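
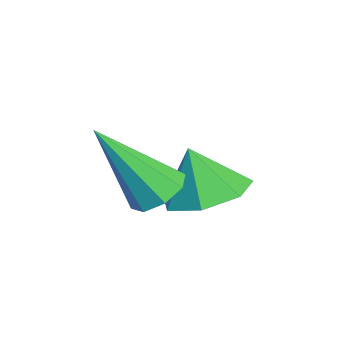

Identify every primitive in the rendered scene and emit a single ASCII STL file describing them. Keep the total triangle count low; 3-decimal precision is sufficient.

solid 
facet normal 0.264 0.276 -0.924
outer loop
vertex -1.098 2.803 -2.467
vertex -1.999 3.038 -2.654
vertex -1.308 3.582 -2.294
endloop
endfacet
facet normal 0.610 -0.011 0.792
outer loop
vertex -1.098 2.803 -2.467
vertex -1.308 3.582 -2.294
vertex -2.321 2.702 -1.526
endloop
endfacet
facet normal 0.265 0.275 -0.924
outer loop
vertex -1.308 3.582 -2.294
vertex -1.999 3.038 -2.654
vertex -2.038 3.951 -2.393
endloop
endfacet
facet normal 0.160 0.538 0.828
outer loop
vertex -1.308 3.582 -2.294
vertex -2.038 3.951 -2.393
vertex -2.321 2.702 -1.526
endloop
endfacet
facet normal 0.263 0.276 -0.925
outer loop
vertex -2.038 3.951 -2.393
vertex -1.999 3.038 -2.654
vertex -2.739 3.633 -2.687
endloop
endfacet
facet normal -0.524 0.563 0.640
outer loop
vertex -2.038 3.951 -2.393
vertex -2.739 3.633 -2.687
vertex -2.321 2.702 -1.526
endloop
endfacet
facet normal 0.263 0.276 -0.924
outer loop
vertex -2.739 3.633 -2.687
vertex -1.999 3.038 -2.654
vertex -2.883 2.867 -2.957
endloop
endfacet
facet normal -0.928 0.044 0.370
outer loop
vertex -2.739 3.633 -2.687
vertex -2.883 2.867 -2.957
vertex -2.321 2.702 -1.526
endloop
endfacet
facet normal 0.264 0.275 -0.924
outer loop
vertex -2.883 2.867 -2.957
vertex -1.999 3.038 -2.654
vertex -2.361 2.23 -2.998
endloop
endfacet
facet normal -0.747 -0.627 0.221
outer loop
vertex -2.883 2.867 -2.957
vertex -2.361 2.23 -2.998
vertex -2.321 2.702 -1.526
endloop
endfacet
facet normal 0.264 0.276 -0.924
outer loop
vertex -2.361 2.23 -2.998
vertex -1.999 3.038 -2.654
vertex -1.567 2.202 -2.78
endloop
endfacet
facet normal -0.117 -0.945 0.306
outer loop
vertex -2.361 2.23 -2.998
vertex -1.567 2.202 -2.78
vertex -2.321 2.702 -1.526
endloop
endfacet
facet normal 0.264 0.276 -0.924
outer loop
vertex -1.567 2.202 -2.78
vertex -1.999 3.038 -2.654
vertex -1.098 2.803 -2.467
endloop
endfacet
facet normal 0.486 -0.671 0.560
outer loop
vertex -1.567 2.202 -2.78
vertex -1.098 2.803 -2.467
vertex -2.321 2.702 -1.526
endloop
endfacet
facet normal 0.109 0.574 -0.812
outer loop
vertex -0.033 1.985 -1.403
vertex -0.659 1.931 -1.525
vertex -0.297 2.338 -1.189
endloop
endfacet
facet normal 0.772 0.214 0.599
outer loop
vertex -0.033 1.985 -1.403
vertex -0.297 2.338 -1.189
vertex -0.881 0.769 0.125
endloop
endfacet
facet normal 0.110 0.573 -0.812
outer loop
vertex -0.297 2.338 -1.189
vertex -0.659 1.931 -1.525
vertex -0.772 2.453 -1.172
endloop
endfacet
facet normal 0.172 0.594 0.786
outer loop
vertex -0.297 2.338 -1.189
vertex -0.772 2.453 -1.172
vertex -0.881 0.769 0.125
endloop
endfacet
facet normal 0.109 0.573 -0.812
outer loop
vertex -0.772 2.453 -1.172
vertex -0.659 1.931 -1.525
vertex -1.182 2.263 -1.361
endloop
endfacet
facet normal -0.545 0.533 0.647
outer loop
vertex -0.772 2.453 -1.172
vertex -1.182 2.263 -1.361
vertex -0.881 0.769 0.125
endloop
endfacet
facet normal 0.108 0.572 -0.813
outer loop
vertex -1.182 2.263 -1.361
vertex -0.659 1.931 -1.525
vertex -1.286 1.878 -1.646
endloop
endfacet
facet normal -0.963 0.066 0.262
outer loop
vertex -1.182 2.263 -1.361
vertex -1.286 1.878 -1.646
vertex -0.881 0.769 0.125
endloop
endfacet
facet normal 0.108 0.572 -0.813
outer loop
vertex -1.286 1.878 -1.646
vertex -0.659 1.931 -1.525
vertex -1.022 1.524 -1.86
endloop
endfacet
facet normal -0.833 -0.534 -0.144
outer loop
vertex -1.286 1.878 -1.646
vertex -1.022 1.524 -1.86
vertex -0.881 0.769 0.125
endloop
endfacet
facet normal 0.109 0.572 -0.813
outer loop
vertex -1.022 1.524 -1.86
vertex -0.659 1.931 -1.525
vertex -0.547 1.409 -1.877
endloop
endfacet
facet normal -0.233 -0.914 -0.331
outer loop
vertex -1.022 1.524 -1.86
vertex -0.547 1.409 -1.877
vertex -0.881 0.769 0.125
endloop
endfacet
facet normal 0.109 0.572 -0.813
outer loop
vertex -0.547 1.409 -1.877
vertex -0.659 1.931 -1.525
vertex -0.137 1.6 -1.688
endloop
endfacet
facet normal 0.486 -0.853 -0.192
outer loop
vertex -0.547 1.409 -1.877
vertex -0.137 1.6 -1.688
vertex -0.881 0.769 0.125
endloop
endfacet
facet normal 0.109 0.572 -0.813
outer loop
vertex -0.137 1.6 -1.688
vertex -0.659 1.931 -1.525
vertex -0.033 1.985 -1.403
endloop
endfacet
facet normal 0.902 -0.386 0.193
outer loop
vertex -0.137 1.6 -1.688
vertex -0.033 1.985 -1.403
vertex -0.881 0.769 0.125
endloop
endfacet

endsolid


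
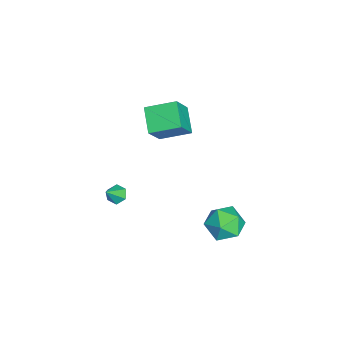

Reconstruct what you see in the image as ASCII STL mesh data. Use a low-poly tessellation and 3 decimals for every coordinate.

solid 
facet normal -0.548 0.383 -0.744
outer loop
vertex 0.514 -2.788 -3.631
vertex -0.017 -2.823 -3.258
vertex 0.35 -2.287 -3.252
endloop
endfacet
facet normal 0.948 0.320 -0.012
outer loop
vertex 0.514 -2.788 -3.631
vertex 0.35 -2.287 -3.252
vertex 0.717 -3.337 -2.262
endloop
endfacet
facet normal -0.548 0.384 -0.743
outer loop
vertex 0.35 -2.287 -3.252
vertex -0.017 -2.823 -3.258
vertex -0.181 -2.322 -2.878
endloop
endfacet
facet normal 0.379 0.702 0.604
outer loop
vertex 0.35 -2.287 -3.252
vertex -0.181 -2.322 -2.878
vertex 0.717 -3.337 -2.262
endloop
endfacet
facet normal -0.547 0.385 -0.743
outer loop
vertex -0.181 -2.322 -2.878
vertex -0.017 -2.823 -3.258
vertex -0.548 -2.858 -2.885
endloop
endfacet
facet normal -0.357 0.233 0.905
outer loop
vertex -0.181 -2.322 -2.878
vertex -0.548 -2.858 -2.885
vertex 0.717 -3.337 -2.262
endloop
endfacet
facet normal -0.548 0.383 -0.744
outer loop
vertex -0.548 -2.858 -2.885
vertex -0.017 -2.823 -3.258
vertex -0.384 -3.36 -3.264
endloop
endfacet
facet normal -0.523 -0.616 0.589
outer loop
vertex -0.548 -2.858 -2.885
vertex -0.384 -3.36 -3.264
vertex 0.717 -3.337 -2.262
endloop
endfacet
facet normal -0.549 0.383 -0.743
outer loop
vertex -0.384 -3.36 -3.264
vertex -0.017 -2.823 -3.258
vertex 0.147 -3.325 -3.638
endloop
endfacet
facet normal 0.046 -0.999 -0.028
outer loop
vertex -0.384 -3.36 -3.264
vertex 0.147 -3.325 -3.638
vertex 0.717 -3.337 -2.262
endloop
endfacet
facet normal -0.548 0.384 -0.743
outer loop
vertex 0.147 -3.325 -3.638
vertex -0.017 -2.823 -3.258
vertex 0.514 -2.788 -3.631
endloop
endfacet
facet normal 0.782 -0.530 -0.328
outer loop
vertex 0.147 -3.325 -3.638
vertex 0.514 -2.788 -3.631
vertex 0.717 -3.337 -2.262
endloop
endfacet
facet normal -0.334 0.257 0.907
outer loop
vertex 2.147 4.013 -2.421
vertex 1.004 3.648 -2.738
vertex 1.792 2.842 -2.22
endloop
endfacet
facet normal 0.350 0.054 0.935
outer loop
vertex 2.147 4.013 -2.421
vertex 1.792 2.842 -2.22
vertex 2.927 3.079 -2.659
endloop
endfacet
facet normal 0.724 0.477 0.498
outer loop
vertex 2.147 4.013 -2.421
vertex 2.927 3.079 -2.659
vertex 2.842 4.032 -3.449
endloop
endfacet
facet normal 0.271 0.942 0.200
outer loop
vertex 2.147 4.013 -2.421
vertex 2.842 4.032 -3.449
vertex 1.653 4.384 -3.497
endloop
endfacet
facet normal -0.383 0.805 0.453
outer loop
vertex 2.147 4.013 -2.421
vertex 1.653 4.384 -3.497
vertex 1.004 3.648 -2.738
endloop
endfacet
facet normal 0.393 -0.613 0.686
outer loop
vertex 2.927 3.079 -2.659
vertex 1.792 2.842 -2.22
vertex 2.267 2.136 -3.123
endloop
endfacet
facet normal -0.713 -0.285 0.641
outer loop
vertex 1.792 2.842 -2.22
vertex 1.004 3.648 -2.738
vertex 1.078 2.488 -3.171
endloop
endfacet
facet normal -0.793 0.602 -0.095
outer loop
vertex 1.004 3.648 -2.738
vertex 1.653 4.384 -3.497
vertex 0.993 3.441 -3.961
endloop
endfacet
facet normal 0.264 0.822 -0.504
outer loop
vertex 1.653 4.384 -3.497
vertex 2.842 4.032 -3.449
vertex 2.128 3.678 -4.4
endloop
endfacet
facet normal 0.997 0.071 -0.021
outer loop
vertex 2.842 4.032 -3.449
vertex 2.927 3.079 -2.659
vertex 2.916 2.872 -3.882
endloop
endfacet
facet normal -0.271 -0.942 -0.200
outer loop
vertex 1.773 2.507 -4.199
vertex 2.267 2.136 -3.123
vertex 1.078 2.488 -3.171
endloop
endfacet
facet normal -0.724 -0.477 -0.498
outer loop
vertex 1.773 2.507 -4.199
vertex 1.078 2.488 -3.171
vertex 0.993 3.441 -3.961
endloop
endfacet
facet normal -0.350 -0.054 -0.935
outer loop
vertex 1.773 2.507 -4.199
vertex 0.993 3.441 -3.961
vertex 2.128 3.678 -4.4
endloop
endfacet
facet normal 0.334 -0.257 -0.907
outer loop
vertex 1.773 2.507 -4.199
vertex 2.128 3.678 -4.4
vertex 2.916 2.872 -3.882
endloop
endfacet
facet normal 0.383 -0.805 -0.453
outer loop
vertex 1.773 2.507 -4.199
vertex 2.916 2.872 -3.882
vertex 2.267 2.136 -3.123
endloop
endfacet
facet normal -0.264 -0.822 0.504
outer loop
vertex 1.078 2.488 -3.171
vertex 2.267 2.136 -3.123
vertex 1.792 2.842 -2.22
endloop
endfacet
facet normal -0.997 -0.071 0.021
outer loop
vertex 0.993 3.441 -3.961
vertex 1.078 2.488 -3.171
vertex 1.004 3.648 -2.738
endloop
endfacet
facet normal -0.393 0.613 -0.686
outer loop
vertex 2.128 3.678 -4.4
vertex 0.993 3.441 -3.961
vertex 1.653 4.384 -3.497
endloop
endfacet
facet normal 0.713 0.285 -0.641
outer loop
vertex 2.916 2.872 -3.882
vertex 2.128 3.678 -4.4
vertex 2.842 4.032 -3.449
endloop
endfacet
facet normal 0.793 -0.602 0.095
outer loop
vertex 2.267 2.136 -3.123
vertex 2.916 2.872 -3.882
vertex 2.927 3.079 -2.659
endloop
endfacet
facet normal -0.539 0.256 -0.803
outer loop
vertex -1.893 -0.798 2.48
vertex -1.962 0.959 3.086
vertex -0.47 -0.451 1.636
endloop
endfacet
facet normal 0.037 -0.945 -0.325
outer loop
vertex 0.602 -0.959 3.234
vertex -1.893 -0.798 2.48
vertex -0.47 -0.451 1.636
endloop
endfacet
facet normal -0.539 0.256 -0.803
outer loop
vertex -0.47 -0.451 1.636
vertex -1.962 0.959 3.086
vertex -0.539 1.306 2.242
endloop
endfacet
facet normal 0.842 0.205 -0.499
outer loop
vertex -0.539 1.306 2.242
vertex 0.602 -0.959 3.234
vertex -0.47 -0.451 1.636
endloop
endfacet
facet normal -0.842 -0.205 0.499
outer loop
vertex -1.893 -0.798 2.48
vertex -0.89 0.451 4.684
vertex -1.962 0.959 3.086
endloop
endfacet
facet normal 0.037 -0.945 -0.325
outer loop
vertex -0.821 -1.306 4.078
vertex -1.893 -0.798 2.48
vertex 0.602 -0.959 3.234
endloop
endfacet
facet normal -0.842 -0.205 0.499
outer loop
vertex -0.821 -1.306 4.078
vertex -0.89 0.451 4.684
vertex -1.893 -0.798 2.48
endloop
endfacet
facet normal -0.037 0.945 0.325
outer loop
vertex -1.962 0.959 3.086
vertex -0.89 0.451 4.684
vertex -0.539 1.306 2.242
endloop
endfacet
facet normal 0.842 0.205 -0.499
outer loop
vertex 0.533 0.798 3.84
vertex 0.602 -0.959 3.234
vertex -0.539 1.306 2.242
endloop
endfacet
facet normal -0.037 0.945 0.325
outer loop
vertex -0.539 1.306 2.242
vertex -0.89 0.451 4.684
vertex 0.533 0.798 3.84
endloop
endfacet
facet normal 0.539 -0.256 0.803
outer loop
vertex 0.533 0.798 3.84
vertex -0.821 -1.306 4.078
vertex 0.602 -0.959 3.234
endloop
endfacet
facet normal 0.539 -0.256 0.803
outer loop
vertex -0.89 0.451 4.684
vertex -0.821 -1.306 4.078
vertex 0.533 0.798 3.84
endloop
endfacet

endsolid


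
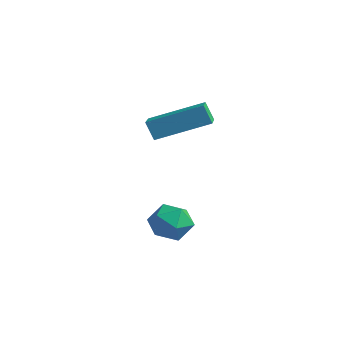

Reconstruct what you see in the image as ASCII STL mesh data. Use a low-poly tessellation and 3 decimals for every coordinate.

solid 
facet normal -0.027 -0.225 0.974
outer loop
vertex -0.721 -0.035 -2.986
vertex -1.622 -0.106 -3.027
vertex -1.103 -0.831 -3.18
endloop
endfacet
facet normal 0.584 -0.446 0.679
outer loop
vertex -0.721 -0.035 -2.986
vertex -1.103 -0.831 -3.18
vertex -0.369 -0.559 -3.633
endloop
endfacet
facet normal 0.910 0.123 0.396
outer loop
vertex -0.721 -0.035 -2.986
vertex -0.369 -0.559 -3.633
vertex -0.434 0.334 -3.76
endloop
endfacet
facet normal 0.501 0.694 0.517
outer loop
vertex -0.721 -0.035 -2.986
vertex -0.434 0.334 -3.76
vertex -1.208 0.614 -3.385
endloop
endfacet
facet normal -0.078 0.479 0.874
outer loop
vertex -0.721 -0.035 -2.986
vertex -1.208 0.614 -3.385
vertex -1.622 -0.106 -3.027
endloop
endfacet
facet normal 0.422 -0.895 0.147
outer loop
vertex -0.369 -0.559 -3.633
vertex -1.103 -0.831 -3.18
vertex -1.052 -0.954 -4.075
endloop
endfacet
facet normal -0.566 -0.537 0.625
outer loop
vertex -1.103 -0.831 -3.18
vertex -1.622 -0.106 -3.027
vertex -1.826 -0.674 -3.7
endloop
endfacet
facet normal -0.649 0.604 0.463
outer loop
vertex -1.622 -0.106 -3.027
vertex -1.208 0.614 -3.385
vertex -1.891 0.219 -3.827
endloop
endfacet
facet normal 0.289 0.951 -0.114
outer loop
vertex -1.208 0.614 -3.385
vertex -0.434 0.334 -3.76
vertex -1.157 0.491 -4.28
endloop
endfacet
facet normal 0.951 0.025 -0.309
outer loop
vertex -0.434 0.334 -3.76
vertex -0.369 -0.559 -3.633
vertex -0.638 -0.234 -4.433
endloop
endfacet
facet normal -0.501 -0.694 -0.517
outer loop
vertex -1.539 -0.305 -4.474
vertex -1.052 -0.954 -4.075
vertex -1.826 -0.674 -3.7
endloop
endfacet
facet normal -0.910 -0.123 -0.396
outer loop
vertex -1.539 -0.305 -4.474
vertex -1.826 -0.674 -3.7
vertex -1.891 0.219 -3.827
endloop
endfacet
facet normal -0.584 0.446 -0.679
outer loop
vertex -1.539 -0.305 -4.474
vertex -1.891 0.219 -3.827
vertex -1.157 0.491 -4.28
endloop
endfacet
facet normal 0.027 0.225 -0.974
outer loop
vertex -1.539 -0.305 -4.474
vertex -1.157 0.491 -4.28
vertex -0.638 -0.234 -4.433
endloop
endfacet
facet normal 0.078 -0.479 -0.874
outer loop
vertex -1.539 -0.305 -4.474
vertex -0.638 -0.234 -4.433
vertex -1.052 -0.954 -4.075
endloop
endfacet
facet normal -0.289 -0.951 0.114
outer loop
vertex -1.826 -0.674 -3.7
vertex -1.052 -0.954 -4.075
vertex -1.103 -0.831 -3.18
endloop
endfacet
facet normal -0.951 -0.025 0.309
outer loop
vertex -1.891 0.219 -3.827
vertex -1.826 -0.674 -3.7
vertex -1.622 -0.106 -3.027
endloop
endfacet
facet normal -0.422 0.895 -0.147
outer loop
vertex -1.157 0.491 -4.28
vertex -1.891 0.219 -3.827
vertex -1.208 0.614 -3.385
endloop
endfacet
facet normal 0.566 0.537 -0.625
outer loop
vertex -0.638 -0.234 -4.433
vertex -1.157 0.491 -4.28
vertex -0.434 0.334 -3.76
endloop
endfacet
facet normal 0.649 -0.604 -0.463
outer loop
vertex -1.052 -0.954 -4.075
vertex -0.638 -0.234 -4.433
vertex -0.369 -0.559 -3.633
endloop
endfacet
facet normal -0.697 0.684 -0.214
outer loop
vertex -3.402 0.682 0.418
vertex -2.107 2.254 1.221
vertex -3.054 0.793 -0.361
endloop
endfacet
facet normal -0.592 -0.718 -0.367
outer loop
vertex -2.273 0.026 -0.121
vertex -3.402 0.682 0.418
vertex -3.054 0.793 -0.361
endloop
endfacet
facet normal -0.697 0.684 -0.215
outer loop
vertex -3.054 0.793 -0.361
vertex -2.107 2.254 1.221
vertex -1.758 2.365 0.442
endloop
endfacet
facet normal 0.405 0.129 -0.905
outer loop
vertex -1.758 2.365 0.442
vertex -2.273 0.026 -0.121
vertex -3.054 0.793 -0.361
endloop
endfacet
facet normal -0.405 -0.129 0.905
outer loop
vertex -3.402 0.682 0.418
vertex -1.326 1.487 1.461
vertex -2.107 2.254 1.221
endloop
endfacet
facet normal -0.592 -0.717 -0.367
outer loop
vertex -2.622 -0.085 0.658
vertex -3.402 0.682 0.418
vertex -2.273 0.026 -0.121
endloop
endfacet
facet normal -0.405 -0.129 0.905
outer loop
vertex -2.622 -0.085 0.658
vertex -1.326 1.487 1.461
vertex -3.402 0.682 0.418
endloop
endfacet
facet normal 0.592 0.718 0.367
outer loop
vertex -2.107 2.254 1.221
vertex -1.326 1.487 1.461
vertex -1.758 2.365 0.442
endloop
endfacet
facet normal 0.405 0.129 -0.905
outer loop
vertex -0.978 1.598 0.682
vertex -2.273 0.026 -0.121
vertex -1.758 2.365 0.442
endloop
endfacet
facet normal 0.592 0.717 0.367
outer loop
vertex -1.758 2.365 0.442
vertex -1.326 1.487 1.461
vertex -0.978 1.598 0.682
endloop
endfacet
facet normal 0.697 -0.684 0.215
outer loop
vertex -0.978 1.598 0.682
vertex -2.622 -0.085 0.658
vertex -2.273 0.026 -0.121
endloop
endfacet
facet normal 0.697 -0.684 0.214
outer loop
vertex -1.326 1.487 1.461
vertex -2.622 -0.085 0.658
vertex -0.978 1.598 0.682
endloop
endfacet

endsolid


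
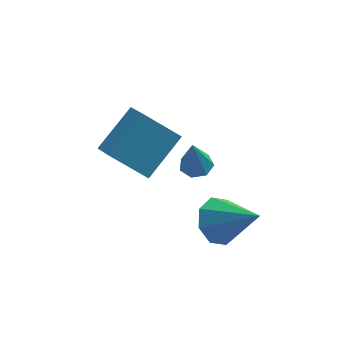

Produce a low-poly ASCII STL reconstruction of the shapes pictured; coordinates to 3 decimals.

solid 
facet normal -0.638 0.440 -0.631
outer loop
vertex 0.794 -2.67 -2.483
vertex 0.047 -3.283 -2.155
vertex 0.404 -2.368 -1.878
endloop
endfacet
facet normal 0.791 0.568 0.226
outer loop
vertex 0.794 -2.67 -2.483
vertex 0.404 -2.368 -1.878
vertex 1.433 -4.237 -0.785
endloop
endfacet
facet normal -0.638 0.440 -0.632
outer loop
vertex 0.404 -2.368 -1.878
vertex 0.047 -3.283 -2.155
vertex -0.195 -2.601 -1.435
endloop
endfacet
facet normal 0.310 0.601 0.736
outer loop
vertex 0.404 -2.368 -1.878
vertex -0.195 -2.601 -1.435
vertex 1.433 -4.237 -0.785
endloop
endfacet
facet normal -0.639 0.440 -0.631
outer loop
vertex -0.195 -2.601 -1.435
vertex 0.047 -3.283 -2.155
vertex -0.652 -3.234 -1.414
endloop
endfacet
facet normal -0.204 0.179 0.962
outer loop
vertex -0.195 -2.601 -1.435
vertex -0.652 -3.234 -1.414
vertex 1.433 -4.237 -0.785
endloop
endfacet
facet normal -0.639 0.440 -0.631
outer loop
vertex -0.652 -3.234 -1.414
vertex 0.047 -3.283 -2.155
vertex -0.7 -3.895 -1.826
endloop
endfacet
facet normal -0.449 -0.449 0.773
outer loop
vertex -0.652 -3.234 -1.414
vertex -0.7 -3.895 -1.826
vertex 1.433 -4.237 -0.785
endloop
endfacet
facet normal -0.639 0.440 -0.631
outer loop
vertex -0.7 -3.895 -1.826
vertex 0.047 -3.283 -2.155
vertex -0.31 -4.197 -2.431
endloop
endfacet
facet normal -0.282 -0.919 0.277
outer loop
vertex -0.7 -3.895 -1.826
vertex -0.31 -4.197 -2.431
vertex 1.433 -4.237 -0.785
endloop
endfacet
facet normal -0.639 0.440 -0.631
outer loop
vertex -0.31 -4.197 -2.431
vertex 0.047 -3.283 -2.155
vertex 0.289 -3.964 -2.875
endloop
endfacet
facet normal 0.198 -0.952 -0.233
outer loop
vertex -0.31 -4.197 -2.431
vertex 0.289 -3.964 -2.875
vertex 1.433 -4.237 -0.785
endloop
endfacet
facet normal -0.639 0.440 -0.631
outer loop
vertex 0.289 -3.964 -2.875
vertex 0.047 -3.283 -2.155
vertex 0.746 -3.331 -2.896
endloop
endfacet
facet normal 0.713 -0.530 -0.459
outer loop
vertex 0.289 -3.964 -2.875
vertex 0.746 -3.331 -2.896
vertex 1.433 -4.237 -0.785
endloop
endfacet
facet normal -0.639 0.441 -0.631
outer loop
vertex 0.746 -3.331 -2.896
vertex 0.047 -3.283 -2.155
vertex 0.794 -2.67 -2.483
endloop
endfacet
facet normal 0.958 0.099 -0.269
outer loop
vertex 0.746 -3.331 -2.896
vertex 0.794 -2.67 -2.483
vertex 1.433 -4.237 -0.785
endloop
endfacet
facet normal -0.746 0.106 0.657
outer loop
vertex -2.606 -0.504 1.591
vertex -3.014 0.51 0.964
vertex -3.844 -1.748 0.385
endloop
endfacet
facet normal 0.324 -0.805 0.498
outer loop
vertex -2.426 -1.95 -0.864
vertex -2.606 -0.504 1.591
vertex -3.844 -1.748 0.385
endloop
endfacet
facet normal -0.746 0.106 0.657
outer loop
vertex -3.844 -1.748 0.385
vertex -3.014 0.51 0.964
vertex -4.252 -0.735 -0.242
endloop
endfacet
facet normal -0.582 -0.584 -0.566
outer loop
vertex -4.252 -0.735 -0.242
vertex -2.426 -1.95 -0.864
vertex -3.844 -1.748 0.385
endloop
endfacet
facet normal 0.582 0.584 0.566
outer loop
vertex -2.606 -0.504 1.591
vertex -1.596 0.308 -0.285
vertex -3.014 0.51 0.964
endloop
endfacet
facet normal 0.324 -0.804 0.498
outer loop
vertex -1.188 -0.705 0.342
vertex -2.606 -0.504 1.591
vertex -2.426 -1.95 -0.864
endloop
endfacet
facet normal 0.581 0.584 0.566
outer loop
vertex -1.188 -0.705 0.342
vertex -1.596 0.308 -0.285
vertex -2.606 -0.504 1.591
endloop
endfacet
facet normal -0.324 0.804 -0.498
outer loop
vertex -3.014 0.51 0.964
vertex -1.596 0.308 -0.285
vertex -4.252 -0.735 -0.242
endloop
endfacet
facet normal -0.582 -0.584 -0.566
outer loop
vertex -2.834 -0.936 -1.491
vertex -2.426 -1.95 -0.864
vertex -4.252 -0.735 -0.242
endloop
endfacet
facet normal -0.324 0.805 -0.497
outer loop
vertex -4.252 -0.735 -0.242
vertex -1.596 0.308 -0.285
vertex -2.834 -0.936 -1.491
endloop
endfacet
facet normal 0.746 -0.106 -0.657
outer loop
vertex -2.834 -0.936 -1.491
vertex -1.188 -0.705 0.342
vertex -2.426 -1.95 -0.864
endloop
endfacet
facet normal 0.746 -0.106 -0.657
outer loop
vertex -1.596 0.308 -0.285
vertex -1.188 -0.705 0.342
vertex -2.834 -0.936 -1.491
endloop
endfacet
facet normal 0.102 0.186 -0.977
outer loop
vertex -0.066 1.687 -3.383
vertex -0.545 1.225 -3.521
vertex -0.62 1.89 -3.402
endloop
endfacet
facet normal 0.274 0.799 0.535
outer loop
vertex -0.066 1.687 -3.383
vertex -0.62 1.89 -3.402
vertex -0.715 0.915 -1.899
endloop
endfacet
facet normal 0.103 0.186 -0.977
outer loop
vertex -0.62 1.89 -3.402
vertex -0.545 1.225 -3.521
vertex -1.117 1.592 -3.511
endloop
endfacet
facet normal -0.531 0.726 0.437
outer loop
vertex -0.62 1.89 -3.402
vertex -1.117 1.592 -3.511
vertex -0.715 0.915 -1.899
endloop
endfacet
facet normal 0.103 0.187 -0.977
outer loop
vertex -1.117 1.592 -3.511
vertex -0.545 1.225 -3.521
vertex -1.184 1.017 -3.628
endloop
endfacet
facet normal -0.963 0.058 0.265
outer loop
vertex -1.117 1.592 -3.511
vertex -1.184 1.017 -3.628
vertex -0.715 0.915 -1.899
endloop
endfacet
facet normal 0.103 0.186 -0.977
outer loop
vertex -1.184 1.017 -3.628
vertex -0.545 1.225 -3.521
vertex -0.769 0.599 -3.664
endloop
endfacet
facet normal -0.696 -0.703 0.147
outer loop
vertex -1.184 1.017 -3.628
vertex -0.769 0.599 -3.664
vertex -0.715 0.915 -1.899
endloop
endfacet
facet normal 0.102 0.187 -0.977
outer loop
vertex -0.769 0.599 -3.664
vertex -0.545 1.225 -3.521
vertex -0.186 0.652 -3.593
endloop
endfacet
facet normal 0.068 -0.982 0.174
outer loop
vertex -0.769 0.599 -3.664
vertex -0.186 0.652 -3.593
vertex -0.715 0.915 -1.899
endloop
endfacet
facet normal 0.103 0.187 -0.977
outer loop
vertex -0.186 0.652 -3.593
vertex -0.545 1.225 -3.521
vertex 0.127 1.136 -3.467
endloop
endfacet
facet normal 0.754 -0.572 0.324
outer loop
vertex -0.186 0.652 -3.593
vertex 0.127 1.136 -3.467
vertex -0.715 0.915 -1.899
endloop
endfacet
facet normal 0.103 0.185 -0.977
outer loop
vertex 0.127 1.136 -3.467
vertex -0.545 1.225 -3.521
vertex -0.066 1.687 -3.383
endloop
endfacet
facet normal 0.846 0.222 0.485
outer loop
vertex 0.127 1.136 -3.467
vertex -0.066 1.687 -3.383
vertex -0.715 0.915 -1.899
endloop
endfacet

endsolid


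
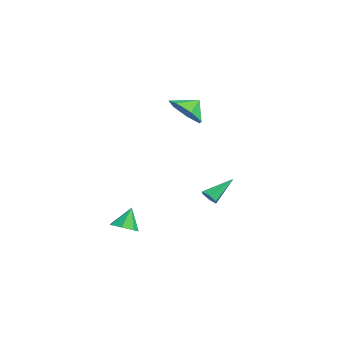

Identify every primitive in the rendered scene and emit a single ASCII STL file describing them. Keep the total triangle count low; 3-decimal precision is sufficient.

solid 
facet normal 0.167 -0.731 -0.661
outer loop
vertex 0.597 1.398 3.038
vertex -0.233 0.83 3.456
vertex -0.248 1.559 2.646
endloop
endfacet
facet normal 0.187 0.982 -0.000
outer loop
vertex 0.597 1.398 3.038
vertex -0.248 1.559 2.646
vertex -0.407 1.59 4.144
endloop
endfacet
facet normal 0.166 -0.731 -0.661
outer loop
vertex -0.248 1.559 2.646
vertex -0.233 0.83 3.456
vertex -1.083 1.171 2.865
endloop
endfacet
facet normal -0.434 0.898 -0.065
outer loop
vertex -0.248 1.559 2.646
vertex -1.083 1.171 2.865
vertex -0.407 1.59 4.144
endloop
endfacet
facet normal 0.167 -0.731 -0.662
outer loop
vertex -1.083 1.171 2.865
vertex -0.233 0.83 3.456
vertex -1.278 0.526 3.528
endloop
endfacet
facet normal -0.816 0.516 0.262
outer loop
vertex -1.083 1.171 2.865
vertex -1.278 0.526 3.528
vertex -0.407 1.59 4.144
endloop
endfacet
facet normal 0.167 -0.731 -0.661
outer loop
vertex -1.278 0.526 3.528
vertex -0.233 0.83 3.456
vertex -0.686 0.11 4.138
endloop
endfacet
facet normal -0.669 0.123 0.733
outer loop
vertex -1.278 0.526 3.528
vertex -0.686 0.11 4.138
vertex -0.407 1.59 4.144
endloop
endfacet
facet normal 0.167 -0.731 -0.661
outer loop
vertex -0.686 0.11 4.138
vertex -0.233 0.83 3.456
vertex 0.247 0.236 4.234
endloop
endfacet
facet normal -0.104 0.016 0.994
outer loop
vertex -0.686 0.11 4.138
vertex 0.247 0.236 4.234
vertex -0.407 1.59 4.144
endloop
endfacet
facet normal 0.167 -0.731 -0.661
outer loop
vertex 0.247 0.236 4.234
vertex -0.233 0.83 3.456
vertex 0.818 0.809 3.744
endloop
endfacet
facet normal 0.452 0.275 0.848
outer loop
vertex 0.247 0.236 4.234
vertex 0.818 0.809 3.744
vertex -0.407 1.59 4.144
endloop
endfacet
facet normal 0.167 -0.731 -0.662
outer loop
vertex 0.818 0.809 3.744
vertex -0.233 0.83 3.456
vertex 0.597 1.398 3.038
endloop
endfacet
facet normal 0.582 0.705 0.406
outer loop
vertex 0.818 0.809 3.744
vertex 0.597 1.398 3.038
vertex -0.407 1.59 4.144
endloop
endfacet
facet normal 0.186 -0.784 -0.592
outer loop
vertex -1.693 2.497 -2.858
vertex -2.115 2.64 -3.18
vertex -1.612 2.837 -3.283
endloop
endfacet
facet normal 0.888 0.261 0.378
outer loop
vertex -1.693 2.497 -2.858
vertex -1.612 2.837 -3.283
vertex -2.445 4.02 -2.14
endloop
endfacet
facet normal 0.187 -0.785 -0.591
outer loop
vertex -1.612 2.837 -3.283
vertex -2.115 2.64 -3.18
vertex -2.034 2.979 -3.605
endloop
endfacet
facet normal 0.542 0.749 -0.380
outer loop
vertex -1.612 2.837 -3.283
vertex -2.034 2.979 -3.605
vertex -2.445 4.02 -2.14
endloop
endfacet
facet normal 0.188 -0.785 -0.590
outer loop
vertex -2.034 2.979 -3.605
vertex -2.115 2.64 -3.18
vertex -2.537 2.782 -3.503
endloop
endfacet
facet normal -0.394 0.693 -0.603
outer loop
vertex -2.034 2.979 -3.605
vertex -2.537 2.782 -3.503
vertex -2.445 4.02 -2.14
endloop
endfacet
facet normal 0.187 -0.785 -0.590
outer loop
vertex -2.537 2.782 -3.503
vertex -2.115 2.64 -3.18
vertex -2.619 2.443 -3.078
endloop
endfacet
facet normal -0.986 0.151 -0.070
outer loop
vertex -2.537 2.782 -3.503
vertex -2.619 2.443 -3.078
vertex -2.445 4.02 -2.14
endloop
endfacet
facet normal 0.186 -0.784 -0.592
outer loop
vertex -2.619 2.443 -3.078
vertex -2.115 2.64 -3.18
vertex -2.197 2.3 -2.756
endloop
endfacet
facet normal -0.641 -0.339 0.689
outer loop
vertex -2.619 2.443 -3.078
vertex -2.197 2.3 -2.756
vertex -2.445 4.02 -2.14
endloop
endfacet
facet normal 0.186 -0.784 -0.592
outer loop
vertex -2.197 2.3 -2.756
vertex -2.115 2.64 -3.18
vertex -1.693 2.497 -2.858
endloop
endfacet
facet normal 0.296 -0.284 0.912
outer loop
vertex -2.197 2.3 -2.756
vertex -1.693 2.497 -2.858
vertex -2.445 4.02 -2.14
endloop
endfacet
facet normal 0.273 -0.380 -0.884
outer loop
vertex 4.772 -3.087 -2.128
vertex 4.132 -3.41 -2.187
vertex 4.325 -2.753 -2.41
endloop
endfacet
facet normal 0.448 0.845 0.292
outer loop
vertex 4.772 -3.087 -2.128
vertex 4.325 -2.753 -2.41
vertex 3.788 -2.93 -1.073
endloop
endfacet
facet normal 0.272 -0.380 -0.884
outer loop
vertex 4.325 -2.753 -2.41
vertex 4.132 -3.41 -2.187
vertex 3.732 -2.914 -2.523
endloop
endfacet
facet normal -0.266 0.964 0.021
outer loop
vertex 4.325 -2.753 -2.41
vertex 3.732 -2.914 -2.523
vertex 3.788 -2.93 -1.073
endloop
endfacet
facet normal 0.271 -0.380 -0.884
outer loop
vertex 3.732 -2.914 -2.523
vertex 4.132 -3.41 -2.187
vertex 3.44 -3.448 -2.383
endloop
endfacet
facet normal -0.872 0.487 0.039
outer loop
vertex 3.732 -2.914 -2.523
vertex 3.44 -3.448 -2.383
vertex 3.788 -2.93 -1.073
endloop
endfacet
facet normal 0.271 -0.381 -0.884
outer loop
vertex 3.44 -3.448 -2.383
vertex 4.132 -3.41 -2.187
vertex 3.668 -3.954 -2.095
endloop
endfacet
facet normal -0.916 -0.224 0.332
outer loop
vertex 3.44 -3.448 -2.383
vertex 3.668 -3.954 -2.095
vertex 3.788 -2.93 -1.073
endloop
endfacet
facet normal 0.272 -0.381 -0.883
outer loop
vertex 3.668 -3.954 -2.095
vertex 4.132 -3.41 -2.187
vertex 4.246 -4.049 -1.876
endloop
endfacet
facet normal -0.363 -0.637 0.681
outer loop
vertex 3.668 -3.954 -2.095
vertex 4.246 -4.049 -1.876
vertex 3.788 -2.93 -1.073
endloop
endfacet
facet normal 0.272 -0.381 -0.883
outer loop
vertex 4.246 -4.049 -1.876
vertex 4.132 -3.41 -2.187
vertex 4.737 -3.664 -1.891
endloop
endfacet
facet normal 0.368 -0.438 0.820
outer loop
vertex 4.246 -4.049 -1.876
vertex 4.737 -3.664 -1.891
vertex 3.788 -2.93 -1.073
endloop
endfacet
facet normal 0.273 -0.380 -0.884
outer loop
vertex 4.737 -3.664 -1.891
vertex 4.132 -3.41 -2.187
vertex 4.772 -3.087 -2.128
endloop
endfacet
facet normal 0.729 0.222 0.647
outer loop
vertex 4.737 -3.664 -1.891
vertex 4.772 -3.087 -2.128
vertex 3.788 -2.93 -1.073
endloop
endfacet

endsolid


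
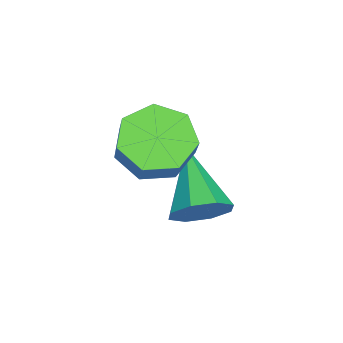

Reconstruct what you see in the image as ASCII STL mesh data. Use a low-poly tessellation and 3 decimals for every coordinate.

solid 
facet normal -0.527 -0.154 -0.836
outer loop
vertex 4.094 1.232 -0.847
vertex 3.194 1.481 -0.325
vertex 3.855 2.129 -0.861
endloop
endfacet
facet normal 0.809 0.207 -0.549
outer loop
vertex 4.094 1.232 -0.847
vertex 3.855 2.129 -0.861
vertex 4.706 1.411 0.122
endloop
endfacet
facet normal 0.810 0.208 -0.549
outer loop
vertex 4.706 1.411 0.122
vertex 3.855 2.129 -0.861
vertex 4.466 2.308 0.108
endloop
endfacet
facet normal 0.528 0.154 0.835
outer loop
vertex 4.706 1.411 0.122
vertex 4.466 2.308 0.108
vertex 3.806 1.659 0.645
endloop
endfacet
facet normal -0.527 -0.154 -0.836
outer loop
vertex 3.855 2.129 -0.861
vertex 3.194 1.481 -0.325
vertex 3.117 2.538 -0.471
endloop
endfacet
facet normal 0.303 0.885 -0.354
outer loop
vertex 3.855 2.129 -0.861
vertex 3.117 2.538 -0.471
vertex 4.466 2.308 0.108
endloop
endfacet
facet normal 0.303 0.884 -0.355
outer loop
vertex 4.466 2.308 0.108
vertex 3.117 2.538 -0.471
vertex 3.729 2.717 0.498
endloop
endfacet
facet normal 0.528 0.154 0.835
outer loop
vertex 4.466 2.308 0.108
vertex 3.729 2.717 0.498
vertex 3.806 1.659 0.645
endloop
endfacet
facet normal -0.527 -0.154 -0.836
outer loop
vertex 3.117 2.538 -0.471
vertex 3.194 1.481 -0.325
vertex 2.438 2.15 0.029
endloop
endfacet
facet normal -0.432 0.895 0.108
outer loop
vertex 3.117 2.538 -0.471
vertex 2.438 2.15 0.029
vertex 3.729 2.717 0.498
endloop
endfacet
facet normal -0.432 0.895 0.108
outer loop
vertex 3.729 2.717 0.498
vertex 2.438 2.15 0.029
vertex 3.05 2.329 0.998
endloop
endfacet
facet normal 0.527 0.154 0.836
outer loop
vertex 3.729 2.717 0.498
vertex 3.05 2.329 0.998
vertex 3.806 1.659 0.645
endloop
endfacet
facet normal -0.528 -0.154 -0.835
outer loop
vertex 2.438 2.15 0.029
vertex 3.194 1.481 -0.325
vertex 2.328 1.258 0.263
endloop
endfacet
facet normal -0.841 0.232 0.488
outer loop
vertex 2.438 2.15 0.029
vertex 2.328 1.258 0.263
vertex 3.05 2.329 0.998
endloop
endfacet
facet normal -0.841 0.232 0.488
outer loop
vertex 3.05 2.329 0.998
vertex 2.328 1.258 0.263
vertex 2.94 1.437 1.232
endloop
endfacet
facet normal 0.527 0.154 0.836
outer loop
vertex 3.05 2.329 0.998
vertex 2.94 1.437 1.232
vertex 3.806 1.659 0.645
endloop
endfacet
facet normal -0.527 -0.155 -0.835
outer loop
vertex 2.328 1.258 0.263
vertex 3.194 1.481 -0.325
vertex 2.87 0.534 0.055
endloop
endfacet
facet normal -0.617 -0.606 0.502
outer loop
vertex 2.328 1.258 0.263
vertex 2.87 0.534 0.055
vertex 2.94 1.437 1.232
endloop
endfacet
facet normal -0.617 -0.606 0.502
outer loop
vertex 2.94 1.437 1.232
vertex 2.87 0.534 0.055
vertex 3.482 0.713 1.024
endloop
endfacet
facet normal 0.527 0.154 0.836
outer loop
vertex 2.94 1.437 1.232
vertex 3.482 0.713 1.024
vertex 3.806 1.659 0.645
endloop
endfacet
facet normal -0.527 -0.155 -0.835
outer loop
vertex 2.87 0.534 0.055
vertex 3.194 1.481 -0.325
vertex 3.656 0.522 -0.439
endloop
endfacet
facet normal 0.071 -0.988 0.137
outer loop
vertex 2.87 0.534 0.055
vertex 3.656 0.522 -0.439
vertex 3.482 0.713 1.024
endloop
endfacet
facet normal 0.071 -0.988 0.137
outer loop
vertex 3.482 0.713 1.024
vertex 3.656 0.522 -0.439
vertex 4.268 0.701 0.53
endloop
endfacet
facet normal 0.527 0.154 0.835
outer loop
vertex 3.482 0.713 1.024
vertex 4.268 0.701 0.53
vertex 3.806 1.659 0.645
endloop
endfacet
facet normal -0.527 -0.155 -0.835
outer loop
vertex 3.656 0.522 -0.439
vertex 3.194 1.481 -0.325
vertex 4.094 1.232 -0.847
endloop
endfacet
facet normal 0.706 -0.626 -0.331
outer loop
vertex 3.656 0.522 -0.439
vertex 4.094 1.232 -0.847
vertex 4.268 0.701 0.53
endloop
endfacet
facet normal 0.706 -0.626 -0.331
outer loop
vertex 4.268 0.701 0.53
vertex 4.094 1.232 -0.847
vertex 4.706 1.411 0.122
endloop
endfacet
facet normal 0.528 0.154 0.835
outer loop
vertex 4.268 0.701 0.53
vertex 4.706 1.411 0.122
vertex 3.806 1.659 0.645
endloop
endfacet
facet normal 0.823 0.296 -0.485
outer loop
vertex 4.266 2.573 -1.63
vertex 3.767 2.782 -2.349
vertex 4.041 3.224 -1.615
endloop
endfacet
facet normal 0.141 0.026 0.990
outer loop
vertex 4.266 2.573 -1.63
vertex 4.041 3.224 -1.615
vertex 1.973 2.138 -1.291
endloop
endfacet
facet normal 0.823 0.295 -0.485
outer loop
vertex 4.041 3.224 -1.615
vertex 3.767 2.782 -2.349
vertex 3.656 3.616 -2.03
endloop
endfacet
facet normal -0.201 0.612 0.765
outer loop
vertex 4.041 3.224 -1.615
vertex 3.656 3.616 -2.03
vertex 1.973 2.138 -1.291
endloop
endfacet
facet normal 0.822 0.295 -0.486
outer loop
vertex 3.656 3.616 -2.03
vertex 3.767 2.782 -2.349
vertex 3.335 3.519 -2.632
endloop
endfacet
facet normal -0.598 0.778 0.194
outer loop
vertex 3.656 3.616 -2.03
vertex 3.335 3.519 -2.632
vertex 1.973 2.138 -1.291
endloop
endfacet
facet normal 0.823 0.296 -0.485
outer loop
vertex 3.335 3.519 -2.632
vertex 3.767 2.782 -2.349
vertex 3.268 2.991 -3.068
endloop
endfacet
facet normal -0.816 0.426 -0.390
outer loop
vertex 3.335 3.519 -2.632
vertex 3.268 2.991 -3.068
vertex 1.973 2.138 -1.291
endloop
endfacet
facet normal 0.823 0.296 -0.485
outer loop
vertex 3.268 2.991 -3.068
vertex 3.767 2.782 -2.349
vertex 3.493 2.34 -3.083
endloop
endfacet
facet normal -0.728 -0.237 -0.644
outer loop
vertex 3.268 2.991 -3.068
vertex 3.493 2.34 -3.083
vertex 1.973 2.138 -1.291
endloop
endfacet
facet normal 0.823 0.295 -0.485
outer loop
vertex 3.493 2.34 -3.083
vertex 3.767 2.782 -2.349
vertex 3.878 1.948 -2.668
endloop
endfacet
facet normal -0.385 -0.822 -0.419
outer loop
vertex 3.493 2.34 -3.083
vertex 3.878 1.948 -2.668
vertex 1.973 2.138 -1.291
endloop
endfacet
facet normal 0.822 0.295 -0.486
outer loop
vertex 3.878 1.948 -2.668
vertex 3.767 2.782 -2.349
vertex 4.199 2.045 -2.066
endloop
endfacet
facet normal 0.012 -0.988 0.153
outer loop
vertex 3.878 1.948 -2.668
vertex 4.199 2.045 -2.066
vertex 1.973 2.138 -1.291
endloop
endfacet
facet normal 0.823 0.296 -0.485
outer loop
vertex 4.199 2.045 -2.066
vertex 3.767 2.782 -2.349
vertex 4.266 2.573 -1.63
endloop
endfacet
facet normal 0.230 -0.637 0.736
outer loop
vertex 4.199 2.045 -2.066
vertex 4.266 2.573 -1.63
vertex 1.973 2.138 -1.291
endloop
endfacet

endsolid


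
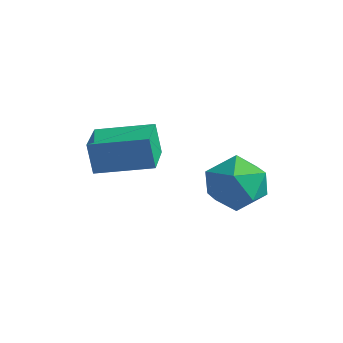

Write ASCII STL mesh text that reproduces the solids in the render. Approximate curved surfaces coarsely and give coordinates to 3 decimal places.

solid 
facet normal -0.782 -0.596 -0.181
outer loop
vertex -1.798 -1.393 0.263
vertex -2.732 -0.085 -0.006
vertex -1.496 -1.425 -0.939
endloop
endfacet
facet normal 0.573 -0.802 0.165
outer loop
vertex 0.092 -0.215 -0.574
vertex -1.798 -1.393 0.263
vertex -1.496 -1.425 -0.939
endloop
endfacet
facet normal -0.782 -0.596 -0.180
outer loop
vertex -1.496 -1.425 -0.939
vertex -2.732 -0.085 -0.006
vertex -2.431 -0.117 -1.209
endloop
endfacet
facet normal 0.243 -0.026 -0.970
outer loop
vertex -2.431 -0.117 -1.209
vertex 0.092 -0.215 -0.574
vertex -1.496 -1.425 -0.939
endloop
endfacet
facet normal -0.243 0.026 0.970
outer loop
vertex -1.798 -1.393 0.263
vertex -1.144 1.125 0.359
vertex -2.732 -0.085 -0.006
endloop
endfacet
facet normal 0.573 -0.803 0.165
outer loop
vertex -0.209 -0.183 0.629
vertex -1.798 -1.393 0.263
vertex 0.092 -0.215 -0.574
endloop
endfacet
facet normal -0.243 0.026 0.970
outer loop
vertex -0.209 -0.183 0.629
vertex -1.144 1.125 0.359
vertex -1.798 -1.393 0.263
endloop
endfacet
facet normal -0.574 0.802 -0.165
outer loop
vertex -2.732 -0.085 -0.006
vertex -1.144 1.125 0.359
vertex -2.431 -0.117 -1.209
endloop
endfacet
facet normal 0.243 -0.026 -0.970
outer loop
vertex -0.842 1.093 -0.843
vertex 0.092 -0.215 -0.574
vertex -2.431 -0.117 -1.209
endloop
endfacet
facet normal -0.573 0.803 -0.165
outer loop
vertex -2.431 -0.117 -1.209
vertex -1.144 1.125 0.359
vertex -0.842 1.093 -0.843
endloop
endfacet
facet normal 0.783 0.596 0.180
outer loop
vertex -0.842 1.093 -0.843
vertex -0.209 -0.183 0.629
vertex 0.092 -0.215 -0.574
endloop
endfacet
facet normal 0.782 0.596 0.181
outer loop
vertex -1.144 1.125 0.359
vertex -0.209 -0.183 0.629
vertex -0.842 1.093 -0.843
endloop
endfacet
facet normal -0.566 0.806 -0.174
outer loop
vertex 0.41 3.566 -3.351
vertex -0.235 3.334 -2.329
vertex 0.766 4.048 -2.277
endloop
endfacet
facet normal 0.093 0.896 -0.433
outer loop
vertex 0.41 3.566 -3.351
vertex 0.766 4.048 -2.277
vertex 1.603 3.587 -3.051
endloop
endfacet
facet normal 0.220 0.373 -0.901
outer loop
vertex 0.41 3.566 -3.351
vertex 1.603 3.587 -3.051
vertex 1.12 2.588 -3.582
endloop
endfacet
facet normal -0.360 -0.041 -0.932
outer loop
vertex 0.41 3.566 -3.351
vertex 1.12 2.588 -3.582
vertex -0.016 2.431 -3.136
endloop
endfacet
facet normal -0.846 0.226 -0.483
outer loop
vertex 0.41 3.566 -3.351
vertex -0.016 2.431 -3.136
vertex -0.235 3.334 -2.329
endloop
endfacet
facet normal 0.553 0.826 0.107
outer loop
vertex 1.603 3.587 -3.051
vertex 0.766 4.048 -2.277
vertex 1.696 3.369 -1.844
endloop
endfacet
facet normal -0.512 0.679 0.526
outer loop
vertex 0.766 4.048 -2.277
vertex -0.235 3.334 -2.329
vertex 0.56 3.212 -1.398
endloop
endfacet
facet normal -0.966 -0.259 0.028
outer loop
vertex -0.235 3.334 -2.329
vertex -0.016 2.431 -3.136
vertex 0.077 2.213 -1.929
endloop
endfacet
facet normal -0.179 -0.692 -0.700
outer loop
vertex -0.016 2.431 -3.136
vertex 1.12 2.588 -3.582
vertex 0.914 1.752 -2.703
endloop
endfacet
facet normal 0.759 -0.021 -0.651
outer loop
vertex 1.12 2.588 -3.582
vertex 1.603 3.587 -3.051
vertex 1.915 2.466 -2.651
endloop
endfacet
facet normal 0.360 0.041 0.932
outer loop
vertex 1.27 2.234 -1.629
vertex 1.696 3.369 -1.844
vertex 0.56 3.212 -1.398
endloop
endfacet
facet normal -0.220 -0.373 0.901
outer loop
vertex 1.27 2.234 -1.629
vertex 0.56 3.212 -1.398
vertex 0.077 2.213 -1.929
endloop
endfacet
facet normal -0.093 -0.896 0.433
outer loop
vertex 1.27 2.234 -1.629
vertex 0.077 2.213 -1.929
vertex 0.914 1.752 -2.703
endloop
endfacet
facet normal 0.566 -0.806 0.174
outer loop
vertex 1.27 2.234 -1.629
vertex 0.914 1.752 -2.703
vertex 1.915 2.466 -2.651
endloop
endfacet
facet normal 0.846 -0.226 0.483
outer loop
vertex 1.27 2.234 -1.629
vertex 1.915 2.466 -2.651
vertex 1.696 3.369 -1.844
endloop
endfacet
facet normal 0.179 0.692 0.700
outer loop
vertex 0.56 3.212 -1.398
vertex 1.696 3.369 -1.844
vertex 0.766 4.048 -2.277
endloop
endfacet
facet normal -0.759 0.021 0.651
outer loop
vertex 0.077 2.213 -1.929
vertex 0.56 3.212 -1.398
vertex -0.235 3.334 -2.329
endloop
endfacet
facet normal -0.553 -0.826 -0.107
outer loop
vertex 0.914 1.752 -2.703
vertex 0.077 2.213 -1.929
vertex -0.016 2.431 -3.136
endloop
endfacet
facet normal 0.512 -0.679 -0.526
outer loop
vertex 1.915 2.466 -2.651
vertex 0.914 1.752 -2.703
vertex 1.12 2.588 -3.582
endloop
endfacet
facet normal 0.966 0.259 -0.028
outer loop
vertex 1.696 3.369 -1.844
vertex 1.915 2.466 -2.651
vertex 1.603 3.587 -3.051
endloop
endfacet

endsolid


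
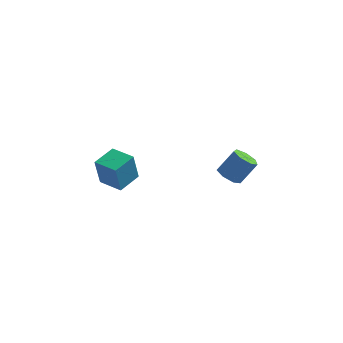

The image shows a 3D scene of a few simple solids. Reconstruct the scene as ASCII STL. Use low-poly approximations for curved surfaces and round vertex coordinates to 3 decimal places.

solid 
facet normal -0.890 0.454 -0.035
outer loop
vertex -4.93 0.377 -2.94
vertex -4.281 1.669 -2.673
vertex -4.727 0.639 -4.699
endloop
endfacet
facet normal -0.441 -0.879 -0.182
outer loop
vertex -3.419 -0.029 -4.647
vertex -4.93 0.377 -2.94
vertex -4.727 0.639 -4.699
endloop
endfacet
facet normal -0.890 0.454 -0.035
outer loop
vertex -4.727 0.639 -4.699
vertex -4.281 1.669 -2.673
vertex -4.078 1.931 -4.432
endloop
endfacet
facet normal 0.114 0.146 -0.983
outer loop
vertex -4.078 1.931 -4.432
vertex -3.419 -0.029 -4.647
vertex -4.727 0.639 -4.699
endloop
endfacet
facet normal -0.114 -0.146 0.983
outer loop
vertex -4.93 0.377 -2.94
vertex -2.973 1.001 -2.621
vertex -4.281 1.669 -2.673
endloop
endfacet
facet normal -0.441 -0.879 -0.182
outer loop
vertex -3.622 -0.291 -2.888
vertex -4.93 0.377 -2.94
vertex -3.419 -0.029 -4.647
endloop
endfacet
facet normal -0.114 -0.146 0.983
outer loop
vertex -3.622 -0.291 -2.888
vertex -2.973 1.001 -2.621
vertex -4.93 0.377 -2.94
endloop
endfacet
facet normal 0.441 0.879 0.182
outer loop
vertex -4.281 1.669 -2.673
vertex -2.973 1.001 -2.621
vertex -4.078 1.931 -4.432
endloop
endfacet
facet normal 0.114 0.146 -0.983
outer loop
vertex -2.77 1.263 -4.38
vertex -3.419 -0.029 -4.647
vertex -4.078 1.931 -4.432
endloop
endfacet
facet normal 0.441 0.879 0.182
outer loop
vertex -4.078 1.931 -4.432
vertex -2.973 1.001 -2.621
vertex -2.77 1.263 -4.38
endloop
endfacet
facet normal 0.890 -0.454 0.035
outer loop
vertex -2.77 1.263 -4.38
vertex -3.622 -0.291 -2.888
vertex -3.419 -0.029 -4.647
endloop
endfacet
facet normal 0.890 -0.454 0.035
outer loop
vertex -2.973 1.001 -2.621
vertex -3.622 -0.291 -2.888
vertex -2.77 1.263 -4.38
endloop
endfacet
facet normal -0.505 -0.340 -0.794
outer loop
vertex 3.069 -0.471 -2.582
vertex 2.414 -0.28 -2.247
vertex 2.852 0.139 -2.705
endloop
endfacet
facet normal 0.798 0.167 -0.579
outer loop
vertex 3.069 -0.471 -2.582
vertex 2.852 0.139 -2.705
vertex 3.841 0.049 -1.368
endloop
endfacet
facet normal 0.798 0.167 -0.579
outer loop
vertex 3.841 0.049 -1.368
vertex 2.852 0.139 -2.705
vertex 3.624 0.659 -1.491
endloop
endfacet
facet normal 0.505 0.340 0.794
outer loop
vertex 3.841 0.049 -1.368
vertex 3.624 0.659 -1.491
vertex 3.186 0.24 -1.033
endloop
endfacet
facet normal -0.504 -0.340 -0.794
outer loop
vertex 2.852 0.139 -2.705
vertex 2.414 -0.28 -2.247
vertex 2.305 0.434 -2.484
endloop
endfacet
facet normal 0.241 0.827 -0.508
outer loop
vertex 2.852 0.139 -2.705
vertex 2.305 0.434 -2.484
vertex 3.624 0.659 -1.491
endloop
endfacet
facet normal 0.241 0.827 -0.508
outer loop
vertex 3.624 0.659 -1.491
vertex 2.305 0.434 -2.484
vertex 3.077 0.954 -1.27
endloop
endfacet
facet normal 0.504 0.340 0.794
outer loop
vertex 3.624 0.659 -1.491
vertex 3.077 0.954 -1.27
vertex 3.186 0.24 -1.033
endloop
endfacet
facet normal -0.505 -0.340 -0.793
outer loop
vertex 2.305 0.434 -2.484
vertex 2.414 -0.28 -2.247
vertex 1.84 0.191 -2.084
endloop
endfacet
facet normal -0.498 0.865 -0.054
outer loop
vertex 2.305 0.434 -2.484
vertex 1.84 0.191 -2.084
vertex 3.077 0.954 -1.27
endloop
endfacet
facet normal -0.498 0.865 -0.054
outer loop
vertex 3.077 0.954 -1.27
vertex 1.84 0.191 -2.084
vertex 2.612 0.711 -0.87
endloop
endfacet
facet normal 0.505 0.340 0.793
outer loop
vertex 3.077 0.954 -1.27
vertex 2.612 0.711 -0.87
vertex 3.186 0.24 -1.033
endloop
endfacet
facet normal -0.504 -0.340 -0.794
outer loop
vertex 1.84 0.191 -2.084
vertex 2.414 -0.28 -2.247
vertex 1.807 -0.407 -1.807
endloop
endfacet
facet normal -0.862 0.252 0.440
outer loop
vertex 1.84 0.191 -2.084
vertex 1.807 -0.407 -1.807
vertex 2.612 0.711 -0.87
endloop
endfacet
facet normal -0.862 0.251 0.441
outer loop
vertex 2.612 0.711 -0.87
vertex 1.807 -0.407 -1.807
vertex 2.58 0.114 -0.593
endloop
endfacet
facet normal 0.505 0.341 0.793
outer loop
vertex 2.612 0.711 -0.87
vertex 2.58 0.114 -0.593
vertex 3.186 0.24 -1.033
endloop
endfacet
facet normal -0.504 -0.340 -0.794
outer loop
vertex 1.807 -0.407 -1.807
vertex 2.414 -0.28 -2.247
vertex 2.231 -0.909 -1.861
endloop
endfacet
facet normal -0.576 -0.551 0.603
outer loop
vertex 1.807 -0.407 -1.807
vertex 2.231 -0.909 -1.861
vertex 2.58 0.114 -0.593
endloop
endfacet
facet normal -0.577 -0.550 0.603
outer loop
vertex 2.58 0.114 -0.593
vertex 2.231 -0.909 -1.861
vertex 3.003 -0.389 -0.647
endloop
endfacet
facet normal 0.505 0.340 0.793
outer loop
vertex 2.58 0.114 -0.593
vertex 3.003 -0.389 -0.647
vertex 3.186 0.24 -1.033
endloop
endfacet
facet normal -0.505 -0.340 -0.793
outer loop
vertex 2.231 -0.909 -1.861
vertex 2.414 -0.28 -2.247
vertex 2.793 -0.938 -2.206
endloop
endfacet
facet normal 0.143 -0.939 0.312
outer loop
vertex 2.231 -0.909 -1.861
vertex 2.793 -0.938 -2.206
vertex 3.003 -0.389 -0.647
endloop
endfacet
facet normal 0.144 -0.939 0.311
outer loop
vertex 3.003 -0.389 -0.647
vertex 2.793 -0.938 -2.206
vertex 3.565 -0.417 -0.992
endloop
endfacet
facet normal 0.504 0.340 0.794
outer loop
vertex 3.003 -0.389 -0.647
vertex 3.565 -0.417 -0.992
vertex 3.186 0.24 -1.033
endloop
endfacet
facet normal -0.505 -0.340 -0.793
outer loop
vertex 2.793 -0.938 -2.206
vertex 2.414 -0.28 -2.247
vertex 3.069 -0.471 -2.582
endloop
endfacet
facet normal 0.755 -0.619 -0.215
outer loop
vertex 2.793 -0.938 -2.206
vertex 3.069 -0.471 -2.582
vertex 3.565 -0.417 -0.992
endloop
endfacet
facet normal 0.755 -0.620 -0.214
outer loop
vertex 3.565 -0.417 -0.992
vertex 3.069 -0.471 -2.582
vertex 3.841 0.049 -1.368
endloop
endfacet
facet normal 0.505 0.341 0.793
outer loop
vertex 3.565 -0.417 -0.992
vertex 3.841 0.049 -1.368
vertex 3.186 0.24 -1.033
endloop
endfacet

endsolid


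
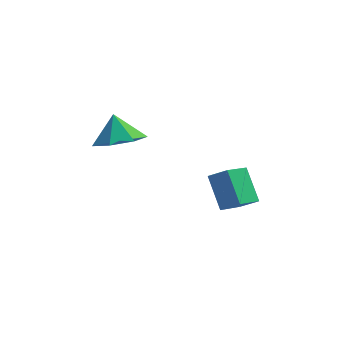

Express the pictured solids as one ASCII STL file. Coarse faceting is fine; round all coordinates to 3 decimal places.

solid 
facet normal 0.212 -0.504 -0.837
outer loop
vertex -1.316 2.666 -1.459
vertex -1.976 1.925 -1.18
vertex -2.159 2.772 -1.736
endloop
endfacet
facet normal 0.069 0.983 0.167
outer loop
vertex -1.316 2.666 -1.459
vertex -2.159 2.772 -1.736
vertex -2.224 2.515 -0.2
endloop
endfacet
facet normal 0.212 -0.504 -0.837
outer loop
vertex -2.159 2.772 -1.736
vertex -1.976 1.925 -1.18
vertex -2.864 2.241 -1.595
endloop
endfacet
facet normal -0.584 0.804 0.110
outer loop
vertex -2.159 2.772 -1.736
vertex -2.864 2.241 -1.595
vertex -2.224 2.515 -0.2
endloop
endfacet
facet normal 0.212 -0.504 -0.837
outer loop
vertex -2.864 2.241 -1.595
vertex -1.976 1.925 -1.18
vertex -2.9 1.472 -1.141
endloop
endfacet
facet normal -0.897 0.255 0.361
outer loop
vertex -2.864 2.241 -1.595
vertex -2.9 1.472 -1.141
vertex -2.224 2.515 -0.2
endloop
endfacet
facet normal 0.212 -0.504 -0.837
outer loop
vertex -2.9 1.472 -1.141
vertex -1.976 1.925 -1.18
vertex -2.24 1.044 -0.716
endloop
endfacet
facet normal -0.634 -0.250 0.732
outer loop
vertex -2.9 1.472 -1.141
vertex -2.24 1.044 -0.716
vertex -2.224 2.515 -0.2
endloop
endfacet
facet normal 0.212 -0.504 -0.837
outer loop
vertex -2.24 1.044 -0.716
vertex -1.976 1.925 -1.18
vertex -1.382 1.28 -0.641
endloop
endfacet
facet normal 0.009 -0.331 0.944
outer loop
vertex -2.24 1.044 -0.716
vertex -1.382 1.28 -0.641
vertex -2.224 2.515 -0.2
endloop
endfacet
facet normal 0.212 -0.504 -0.837
outer loop
vertex -1.382 1.28 -0.641
vertex -1.976 1.925 -1.18
vertex -0.97 2.001 -0.971
endloop
endfacet
facet normal 0.544 0.072 0.836
outer loop
vertex -1.382 1.28 -0.641
vertex -0.97 2.001 -0.971
vertex -2.224 2.515 -0.2
endloop
endfacet
facet normal 0.212 -0.504 -0.837
outer loop
vertex -0.97 2.001 -0.971
vertex -1.976 1.925 -1.18
vertex -1.316 2.666 -1.459
endloop
endfacet
facet normal 0.571 0.658 0.491
outer loop
vertex -0.97 2.001 -0.971
vertex -1.316 2.666 -1.459
vertex -2.224 2.515 -0.2
endloop
endfacet
facet normal -0.511 -0.713 0.480
outer loop
vertex 2.38 -0.003 -2.872
vertex 1.894 1.013 -1.882
vertex 1.696 0.153 -3.369
endloop
endfacet
facet normal 0.325 -0.677 -0.660
outer loop
vertex 2.366 1.087 -3.998
vertex 2.38 -0.003 -2.872
vertex 1.696 0.153 -3.369
endloop
endfacet
facet normal -0.512 -0.712 0.480
outer loop
vertex 1.696 0.153 -3.369
vertex 1.894 1.013 -1.882
vertex 1.21 1.17 -2.379
endloop
endfacet
facet normal -0.796 0.182 -0.578
outer loop
vertex 1.21 1.17 -2.379
vertex 2.366 1.087 -3.998
vertex 1.696 0.153 -3.369
endloop
endfacet
facet normal 0.796 -0.182 0.577
outer loop
vertex 2.38 -0.003 -2.872
vertex 2.564 1.947 -2.511
vertex 1.894 1.013 -1.882
endloop
endfacet
facet normal 0.324 -0.678 -0.660
outer loop
vertex 3.05 0.93 -3.501
vertex 2.38 -0.003 -2.872
vertex 2.366 1.087 -3.998
endloop
endfacet
facet normal 0.796 -0.182 0.578
outer loop
vertex 3.05 0.93 -3.501
vertex 2.564 1.947 -2.511
vertex 2.38 -0.003 -2.872
endloop
endfacet
facet normal -0.324 0.677 0.660
outer loop
vertex 1.894 1.013 -1.882
vertex 2.564 1.947 -2.511
vertex 1.21 1.17 -2.379
endloop
endfacet
facet normal -0.796 0.182 -0.578
outer loop
vertex 1.88 2.103 -3.008
vertex 2.366 1.087 -3.998
vertex 1.21 1.17 -2.379
endloop
endfacet
facet normal -0.325 0.678 0.660
outer loop
vertex 1.21 1.17 -2.379
vertex 2.564 1.947 -2.511
vertex 1.88 2.103 -3.008
endloop
endfacet
facet normal 0.512 0.712 -0.480
outer loop
vertex 1.88 2.103 -3.008
vertex 3.05 0.93 -3.501
vertex 2.366 1.087 -3.998
endloop
endfacet
facet normal 0.512 0.712 -0.481
outer loop
vertex 2.564 1.947 -2.511
vertex 3.05 0.93 -3.501
vertex 1.88 2.103 -3.008
endloop
endfacet

endsolid


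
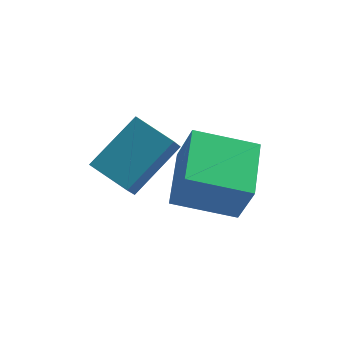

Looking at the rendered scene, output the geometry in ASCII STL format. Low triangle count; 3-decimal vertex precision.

solid 
facet normal -0.958 -0.011 0.286
outer loop
vertex 0.921 -2.148 1.227
vertex 1.054 -0.099 1.753
vertex 0.437 -1.706 -0.374
endloop
endfacet
facet normal -0.063 -0.967 -0.248
outer loop
vertex 2.506 -1.681 -0.993
vertex 0.921 -2.148 1.227
vertex 0.437 -1.706 -0.374
endloop
endfacet
facet normal -0.958 -0.012 0.287
outer loop
vertex 0.437 -1.706 -0.374
vertex 1.054 -0.099 1.753
vertex 0.57 0.343 0.153
endloop
endfacet
facet normal -0.280 0.256 -0.925
outer loop
vertex 0.57 0.343 0.153
vertex 2.506 -1.681 -0.993
vertex 0.437 -1.706 -0.374
endloop
endfacet
facet normal 0.280 -0.256 0.925
outer loop
vertex 0.921 -2.148 1.227
vertex 3.123 -0.074 1.134
vertex 1.054 -0.099 1.753
endloop
endfacet
facet normal -0.063 -0.967 -0.248
outer loop
vertex 2.99 -2.123 0.607
vertex 0.921 -2.148 1.227
vertex 2.506 -1.681 -0.993
endloop
endfacet
facet normal 0.280 -0.256 0.925
outer loop
vertex 2.99 -2.123 0.607
vertex 3.123 -0.074 1.134
vertex 0.921 -2.148 1.227
endloop
endfacet
facet normal 0.063 0.967 0.248
outer loop
vertex 1.054 -0.099 1.753
vertex 3.123 -0.074 1.134
vertex 0.57 0.343 0.153
endloop
endfacet
facet normal -0.280 0.256 -0.925
outer loop
vertex 2.639 0.368 -0.467
vertex 2.506 -1.681 -0.993
vertex 0.57 0.343 0.153
endloop
endfacet
facet normal 0.063 0.967 0.248
outer loop
vertex 0.57 0.343 0.153
vertex 3.123 -0.074 1.134
vertex 2.639 0.368 -0.467
endloop
endfacet
facet normal 0.958 0.011 -0.287
outer loop
vertex 2.639 0.368 -0.467
vertex 2.99 -2.123 0.607
vertex 2.506 -1.681 -0.993
endloop
endfacet
facet normal 0.958 0.011 -0.286
outer loop
vertex 3.123 -0.074 1.134
vertex 2.99 -2.123 0.607
vertex 2.639 0.368 -0.467
endloop
endfacet
facet normal -0.594 -0.563 -0.575
outer loop
vertex -0.7 -2.985 1.384
vertex -1.87 -2.184 1.808
vertex -0.539 -2.317 0.564
endloop
endfacet
facet normal 0.790 -0.542 -0.286
outer loop
vertex 0.75 -1.096 1.812
vertex -0.7 -2.985 1.384
vertex -0.539 -2.317 0.564
endloop
endfacet
facet normal -0.594 -0.562 -0.575
outer loop
vertex -0.539 -2.317 0.564
vertex -1.87 -2.184 1.808
vertex -1.709 -1.515 0.988
endloop
endfacet
facet normal 0.150 0.625 -0.766
outer loop
vertex -1.709 -1.515 0.988
vertex 0.75 -1.096 1.812
vertex -0.539 -2.317 0.564
endloop
endfacet
facet normal -0.150 -0.625 0.766
outer loop
vertex -0.7 -2.985 1.384
vertex -0.581 -0.963 3.056
vertex -1.87 -2.184 1.808
endloop
endfacet
facet normal 0.790 -0.542 -0.287
outer loop
vertex 0.589 -1.765 2.632
vertex -0.7 -2.985 1.384
vertex 0.75 -1.096 1.812
endloop
endfacet
facet normal -0.151 -0.625 0.766
outer loop
vertex 0.589 -1.765 2.632
vertex -0.581 -0.963 3.056
vertex -0.7 -2.985 1.384
endloop
endfacet
facet normal -0.790 0.541 0.287
outer loop
vertex -1.87 -2.184 1.808
vertex -0.581 -0.963 3.056
vertex -1.709 -1.515 0.988
endloop
endfacet
facet normal 0.150 0.625 -0.766
outer loop
vertex -0.42 -0.295 2.236
vertex 0.75 -1.096 1.812
vertex -1.709 -1.515 0.988
endloop
endfacet
facet normal -0.790 0.542 0.286
outer loop
vertex -1.709 -1.515 0.988
vertex -0.581 -0.963 3.056
vertex -0.42 -0.295 2.236
endloop
endfacet
facet normal 0.594 0.563 0.575
outer loop
vertex -0.42 -0.295 2.236
vertex 0.589 -1.765 2.632
vertex 0.75 -1.096 1.812
endloop
endfacet
facet normal 0.594 0.563 0.575
outer loop
vertex -0.581 -0.963 3.056
vertex 0.589 -1.765 2.632
vertex -0.42 -0.295 2.236
endloop
endfacet

endsolid


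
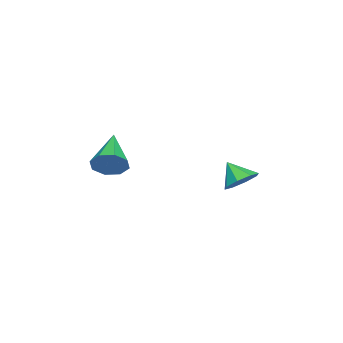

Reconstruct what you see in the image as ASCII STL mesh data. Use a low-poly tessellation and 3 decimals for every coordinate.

solid 
facet normal 0.838 0.266 -0.477
outer loop
vertex 1.962 -1.458 -2.052
vertex 1.695 -1.778 -2.7
vertex 1.654 -1.078 -2.381
endloop
endfacet
facet normal -0.135 0.584 0.801
outer loop
vertex 1.962 -1.458 -2.052
vertex 1.654 -1.078 -2.381
vertex 0.045 -2.302 -1.76
endloop
endfacet
facet normal 0.838 0.266 -0.477
outer loop
vertex 1.654 -1.078 -2.381
vertex 1.695 -1.778 -2.7
vertex 1.37 -1.108 -2.897
endloop
endfacet
facet normal -0.526 0.815 0.242
outer loop
vertex 1.654 -1.078 -2.381
vertex 1.37 -1.108 -2.897
vertex 0.045 -2.302 -1.76
endloop
endfacet
facet normal 0.838 0.267 -0.476
outer loop
vertex 1.37 -1.108 -2.897
vertex 1.695 -1.778 -2.7
vertex 1.277 -1.53 -3.297
endloop
endfacet
facet normal -0.776 0.515 -0.363
outer loop
vertex 1.37 -1.108 -2.897
vertex 1.277 -1.53 -3.297
vertex 0.045 -2.302 -1.76
endloop
endfacet
facet normal 0.838 0.265 -0.477
outer loop
vertex 1.277 -1.53 -3.297
vertex 1.695 -1.778 -2.7
vertex 1.428 -2.098 -3.347
endloop
endfacet
facet normal -0.738 -0.138 -0.661
outer loop
vertex 1.277 -1.53 -3.297
vertex 1.428 -2.098 -3.347
vertex 0.045 -2.302 -1.76
endloop
endfacet
facet normal 0.838 0.266 -0.477
outer loop
vertex 1.428 -2.098 -3.347
vertex 1.695 -1.778 -2.7
vertex 1.736 -2.478 -3.018
endloop
endfacet
facet normal -0.434 -0.764 -0.477
outer loop
vertex 1.428 -2.098 -3.347
vertex 1.736 -2.478 -3.018
vertex 0.045 -2.302 -1.76
endloop
endfacet
facet normal 0.838 0.266 -0.477
outer loop
vertex 1.736 -2.478 -3.018
vertex 1.695 -1.778 -2.7
vertex 2.02 -2.448 -2.503
endloop
endfacet
facet normal -0.043 -0.996 0.082
outer loop
vertex 1.736 -2.478 -3.018
vertex 2.02 -2.448 -2.503
vertex 0.045 -2.302 -1.76
endloop
endfacet
facet normal 0.837 0.266 -0.478
outer loop
vertex 2.02 -2.448 -2.503
vertex 1.695 -1.778 -2.7
vertex 2.114 -2.025 -2.103
endloop
endfacet
facet normal 0.207 -0.696 0.687
outer loop
vertex 2.02 -2.448 -2.503
vertex 2.114 -2.025 -2.103
vertex 0.045 -2.302 -1.76
endloop
endfacet
facet normal 0.837 0.267 -0.477
outer loop
vertex 2.114 -2.025 -2.103
vertex 1.695 -1.778 -2.7
vertex 1.962 -1.458 -2.052
endloop
endfacet
facet normal 0.169 -0.043 0.985
outer loop
vertex 2.114 -2.025 -2.103
vertex 1.962 -1.458 -2.052
vertex 0.045 -2.302 -1.76
endloop
endfacet
facet normal 0.241 0.624 -0.743
outer loop
vertex 1.28 3.646 -2.639
vertex 0.951 3.187 -3.131
vertex 0.725 3.769 -2.716
endloop
endfacet
facet normal -0.067 0.296 0.953
outer loop
vertex 1.28 3.646 -2.639
vertex 0.725 3.769 -2.716
vertex 0.689 2.513 -2.329
endloop
endfacet
facet normal 0.242 0.624 -0.743
outer loop
vertex 0.725 3.769 -2.716
vertex 0.951 3.187 -3.131
vertex 0.302 3.551 -3.037
endloop
endfacet
facet normal -0.662 0.238 0.711
outer loop
vertex 0.725 3.769 -2.716
vertex 0.302 3.551 -3.037
vertex 0.689 2.513 -2.329
endloop
endfacet
facet normal 0.242 0.623 -0.744
outer loop
vertex 0.302 3.551 -3.037
vertex 0.951 3.187 -3.131
vertex 0.259 3.119 -3.413
endloop
endfacet
facet normal -0.945 -0.156 0.288
outer loop
vertex 0.302 3.551 -3.037
vertex 0.259 3.119 -3.413
vertex 0.689 2.513 -2.329
endloop
endfacet
facet normal 0.242 0.624 -0.743
outer loop
vertex 0.259 3.119 -3.413
vertex 0.951 3.187 -3.131
vertex 0.622 2.727 -3.624
endloop
endfacet
facet normal -0.750 -0.657 -0.070
outer loop
vertex 0.259 3.119 -3.413
vertex 0.622 2.727 -3.624
vertex 0.689 2.513 -2.329
endloop
endfacet
facet normal 0.243 0.623 -0.743
outer loop
vertex 0.622 2.727 -3.624
vertex 0.951 3.187 -3.131
vertex 1.177 2.604 -3.546
endloop
endfacet
facet normal -0.194 -0.969 -0.150
outer loop
vertex 0.622 2.727 -3.624
vertex 1.177 2.604 -3.546
vertex 0.689 2.513 -2.329
endloop
endfacet
facet normal 0.242 0.623 -0.744
outer loop
vertex 1.177 2.604 -3.546
vertex 0.951 3.187 -3.131
vertex 1.6 2.823 -3.225
endloop
endfacet
facet normal 0.401 -0.911 0.093
outer loop
vertex 1.177 2.604 -3.546
vertex 1.6 2.823 -3.225
vertex 0.689 2.513 -2.329
endloop
endfacet
facet normal 0.242 0.624 -0.743
outer loop
vertex 1.6 2.823 -3.225
vertex 0.951 3.187 -3.131
vertex 1.643 3.254 -2.849
endloop
endfacet
facet normal 0.683 -0.518 0.515
outer loop
vertex 1.6 2.823 -3.225
vertex 1.643 3.254 -2.849
vertex 0.689 2.513 -2.329
endloop
endfacet
facet normal 0.243 0.623 -0.744
outer loop
vertex 1.643 3.254 -2.849
vertex 0.951 3.187 -3.131
vertex 1.28 3.646 -2.639
endloop
endfacet
facet normal 0.488 -0.016 0.873
outer loop
vertex 1.643 3.254 -2.849
vertex 1.28 3.646 -2.639
vertex 0.689 2.513 -2.329
endloop
endfacet

endsolid


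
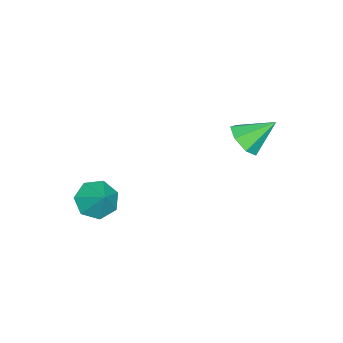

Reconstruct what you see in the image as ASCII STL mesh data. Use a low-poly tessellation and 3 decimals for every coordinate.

solid 
facet normal -0.529 -0.490 -0.693
outer loop
vertex 3.514 -4.612 0.62
vertex 2.722 -4.233 0.956
vertex 3.292 -3.901 0.287
endloop
endfacet
facet normal 0.962 0.248 -0.112
outer loop
vertex 3.514 -4.612 0.62
vertex 3.292 -3.901 0.287
vertex 3.398 -3.607 1.844
endloop
endfacet
facet normal -0.529 -0.489 -0.693
outer loop
vertex 3.292 -3.901 0.287
vertex 2.722 -4.233 0.956
vertex 2.641 -3.44 0.458
endloop
endfacet
facet normal 0.533 0.824 -0.192
outer loop
vertex 3.292 -3.901 0.287
vertex 2.641 -3.44 0.458
vertex 3.398 -3.607 1.844
endloop
endfacet
facet normal -0.528 -0.490 -0.694
outer loop
vertex 2.641 -3.44 0.458
vertex 2.722 -4.233 0.956
vertex 2.051 -3.577 1.004
endloop
endfacet
facet normal -0.079 0.984 0.162
outer loop
vertex 2.641 -3.44 0.458
vertex 2.051 -3.577 1.004
vertex 3.398 -3.607 1.844
endloop
endfacet
facet normal -0.528 -0.490 -0.694
outer loop
vertex 2.051 -3.577 1.004
vertex 2.722 -4.233 0.956
vertex 1.966 -4.208 1.514
endloop
endfacet
facet normal -0.411 0.606 0.681
outer loop
vertex 2.051 -3.577 1.004
vertex 1.966 -4.208 1.514
vertex 3.398 -3.607 1.844
endloop
endfacet
facet normal -0.528 -0.489 -0.694
outer loop
vertex 1.966 -4.208 1.514
vertex 2.722 -4.233 0.956
vertex 2.45 -4.858 1.604
endloop
endfacet
facet normal -0.215 -0.025 0.976
outer loop
vertex 1.966 -4.208 1.514
vertex 2.45 -4.858 1.604
vertex 3.398 -3.607 1.844
endloop
endfacet
facet normal -0.529 -0.489 -0.694
outer loop
vertex 2.45 -4.858 1.604
vertex 2.722 -4.233 0.956
vertex 3.139 -5.038 1.206
endloop
endfacet
facet normal 0.363 -0.433 0.825
outer loop
vertex 2.45 -4.858 1.604
vertex 3.139 -5.038 1.206
vertex 3.398 -3.607 1.844
endloop
endfacet
facet normal -0.528 -0.489 -0.694
outer loop
vertex 3.139 -5.038 1.206
vertex 2.722 -4.233 0.956
vertex 3.514 -4.612 0.62
endloop
endfacet
facet normal 0.887 -0.312 0.340
outer loop
vertex 3.139 -5.038 1.206
vertex 3.514 -4.612 0.62
vertex 3.398 -3.607 1.844
endloop
endfacet
facet normal 0.300 -0.717 -0.629
outer loop
vertex -1.178 0.274 2.836
vertex -1.841 0.495 2.268
vertex -1.001 0.816 2.303
endloop
endfacet
facet normal 0.701 0.371 0.610
outer loop
vertex -1.178 0.274 2.836
vertex -1.001 0.816 2.303
vertex -2.339 1.685 3.312
endloop
endfacet
facet normal 0.300 -0.718 -0.628
outer loop
vertex -1.001 0.816 2.303
vertex -1.841 0.495 2.268
vertex -1.456 1.116 1.743
endloop
endfacet
facet normal 0.547 0.837 0.004
outer loop
vertex -1.001 0.816 2.303
vertex -1.456 1.116 1.743
vertex -2.339 1.685 3.312
endloop
endfacet
facet normal 0.300 -0.717 -0.629
outer loop
vertex -1.456 1.116 1.743
vertex -1.841 0.495 2.268
vertex -2.201 0.948 1.579
endloop
endfacet
facet normal -0.118 0.910 -0.397
outer loop
vertex -1.456 1.116 1.743
vertex -2.201 0.948 1.579
vertex -2.339 1.685 3.312
endloop
endfacet
facet normal 0.301 -0.717 -0.629
outer loop
vertex -2.201 0.948 1.579
vertex -1.841 0.495 2.268
vertex -2.674 0.438 1.934
endloop
endfacet
facet normal -0.794 0.534 -0.290
outer loop
vertex -2.201 0.948 1.579
vertex -2.674 0.438 1.934
vertex -2.339 1.685 3.312
endloop
endfacet
facet normal 0.301 -0.717 -0.628
outer loop
vertex -2.674 0.438 1.934
vertex -1.841 0.495 2.268
vertex -2.52 -0.029 2.541
endloop
endfacet
facet normal -0.970 -0.006 0.241
outer loop
vertex -2.674 0.438 1.934
vertex -2.52 -0.029 2.541
vertex -2.339 1.685 3.312
endloop
endfacet
facet normal 0.300 -0.717 -0.629
outer loop
vertex -2.52 -0.029 2.541
vertex -1.841 0.495 2.268
vertex -1.854 -0.102 2.942
endloop
endfacet
facet normal -0.515 -0.306 0.801
outer loop
vertex -2.52 -0.029 2.541
vertex -1.854 -0.102 2.942
vertex -2.339 1.685 3.312
endloop
endfacet
facet normal 0.300 -0.717 -0.629
outer loop
vertex -1.854 -0.102 2.942
vertex -1.841 0.495 2.268
vertex -1.178 0.274 2.836
endloop
endfacet
facet normal 0.228 -0.138 0.964
outer loop
vertex -1.854 -0.102 2.942
vertex -1.178 0.274 2.836
vertex -2.339 1.685 3.312
endloop
endfacet

endsolid


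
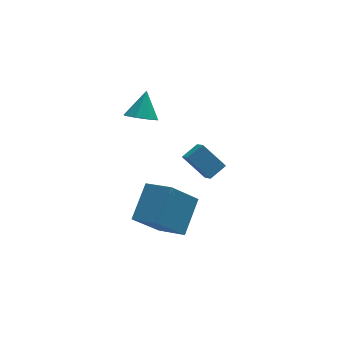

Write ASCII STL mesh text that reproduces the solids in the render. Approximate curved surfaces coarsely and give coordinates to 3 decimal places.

solid 
facet normal -0.834 -0.358 -0.420
outer loop
vertex 2.684 -1.362 0.775
vertex 2.646 -0.55 0.159
vertex 3.587 -2.162 -0.336
endloop
endfacet
facet normal 0.037 -0.796 0.604
outer loop
vertex 4.454 -1.79 0.101
vertex 2.684 -1.362 0.775
vertex 3.587 -2.162 -0.336
endloop
endfacet
facet normal -0.834 -0.358 -0.420
outer loop
vertex 3.587 -2.162 -0.336
vertex 2.646 -0.55 0.159
vertex 3.549 -1.35 -0.952
endloop
endfacet
facet normal 0.551 -0.488 -0.677
outer loop
vertex 3.549 -1.35 -0.952
vertex 4.454 -1.79 0.101
vertex 3.587 -2.162 -0.336
endloop
endfacet
facet normal -0.551 0.488 0.677
outer loop
vertex 2.684 -1.362 0.775
vertex 3.513 -0.178 0.596
vertex 2.646 -0.55 0.159
endloop
endfacet
facet normal 0.037 -0.796 0.604
outer loop
vertex 3.551 -0.99 1.212
vertex 2.684 -1.362 0.775
vertex 4.454 -1.79 0.101
endloop
endfacet
facet normal -0.551 0.488 0.677
outer loop
vertex 3.551 -0.99 1.212
vertex 3.513 -0.178 0.596
vertex 2.684 -1.362 0.775
endloop
endfacet
facet normal -0.037 0.796 -0.604
outer loop
vertex 2.646 -0.55 0.159
vertex 3.513 -0.178 0.596
vertex 3.549 -1.35 -0.952
endloop
endfacet
facet normal 0.551 -0.488 -0.677
outer loop
vertex 4.416 -0.978 -0.515
vertex 4.454 -1.79 0.101
vertex 3.549 -1.35 -0.952
endloop
endfacet
facet normal -0.037 0.796 -0.604
outer loop
vertex 3.549 -1.35 -0.952
vertex 3.513 -0.178 0.596
vertex 4.416 -0.978 -0.515
endloop
endfacet
facet normal 0.834 0.358 0.420
outer loop
vertex 4.416 -0.978 -0.515
vertex 3.551 -0.99 1.212
vertex 4.454 -1.79 0.101
endloop
endfacet
facet normal 0.834 0.358 0.420
outer loop
vertex 3.513 -0.178 0.596
vertex 3.551 -0.99 1.212
vertex 4.416 -0.978 -0.515
endloop
endfacet
facet normal -0.326 -0.522 -0.788
outer loop
vertex 1.495 -0.278 3.036
vertex 0.709 -0.311 3.383
vertex 1.119 0.23 2.855
endloop
endfacet
facet normal 0.818 0.560 -0.127
outer loop
vertex 1.495 -0.278 3.036
vertex 1.119 0.23 2.855
vertex 1.211 0.491 4.597
endloop
endfacet
facet normal -0.327 -0.521 -0.788
outer loop
vertex 1.119 0.23 2.855
vertex 0.709 -0.311 3.383
vertex 0.502 0.422 2.984
endloop
endfacet
facet normal 0.263 0.952 -0.157
outer loop
vertex 1.119 0.23 2.855
vertex 0.502 0.422 2.984
vertex 1.211 0.491 4.597
endloop
endfacet
facet normal -0.326 -0.521 -0.789
outer loop
vertex 0.502 0.422 2.984
vertex 0.709 -0.311 3.383
vertex 0.007 0.184 3.346
endloop
endfacet
facet normal -0.359 0.926 0.118
outer loop
vertex 0.502 0.422 2.984
vertex 0.007 0.184 3.346
vertex 1.211 0.491 4.597
endloop
endfacet
facet normal -0.325 -0.520 -0.790
outer loop
vertex 0.007 0.184 3.346
vertex 0.709 -0.311 3.383
vertex -0.077 -0.345 3.729
endloop
endfacet
facet normal -0.683 0.496 0.536
outer loop
vertex 0.007 0.184 3.346
vertex -0.077 -0.345 3.729
vertex 1.211 0.491 4.597
endloop
endfacet
facet normal -0.325 -0.522 -0.789
outer loop
vertex -0.077 -0.345 3.729
vertex 0.709 -0.311 3.383
vertex 0.299 -0.853 3.91
endloop
endfacet
facet normal -0.520 -0.082 0.850
outer loop
vertex -0.077 -0.345 3.729
vertex 0.299 -0.853 3.91
vertex 1.211 0.491 4.597
endloop
endfacet
facet normal -0.326 -0.521 -0.789
outer loop
vertex 0.299 -0.853 3.91
vertex 0.709 -0.311 3.383
vertex 0.916 -1.045 3.782
endloop
endfacet
facet normal 0.035 -0.474 0.880
outer loop
vertex 0.299 -0.853 3.91
vertex 0.916 -1.045 3.782
vertex 1.211 0.491 4.597
endloop
endfacet
facet normal -0.326 -0.521 -0.789
outer loop
vertex 0.916 -1.045 3.782
vertex 0.709 -0.311 3.383
vertex 1.411 -0.806 3.42
endloop
endfacet
facet normal 0.659 -0.448 0.605
outer loop
vertex 0.916 -1.045 3.782
vertex 1.411 -0.806 3.42
vertex 1.211 0.491 4.597
endloop
endfacet
facet normal -0.326 -0.522 -0.788
outer loop
vertex 1.411 -0.806 3.42
vertex 0.709 -0.311 3.383
vertex 1.495 -0.278 3.036
endloop
endfacet
facet normal 0.982 -0.019 0.188
outer loop
vertex 1.411 -0.806 3.42
vertex 1.495 -0.278 3.036
vertex 1.211 0.491 4.597
endloop
endfacet
facet normal -0.561 0.755 -0.340
outer loop
vertex 0.575 -1.558 -0.474
vertex 1.983 -1.216 -2.035
vertex -0.482 -2.906 -1.722
endloop
endfacet
facet normal -0.661 -0.161 0.733
outer loop
vertex 0.437 -4.144 -1.165
vertex 0.575 -1.558 -0.474
vertex -0.482 -2.906 -1.722
endloop
endfacet
facet normal -0.561 0.755 -0.340
outer loop
vertex -0.482 -2.906 -1.722
vertex 1.983 -1.216 -2.035
vertex 0.925 -2.564 -3.284
endloop
endfacet
facet normal -0.499 -0.636 -0.589
outer loop
vertex 0.925 -2.564 -3.284
vertex 0.437 -4.144 -1.165
vertex -0.482 -2.906 -1.722
endloop
endfacet
facet normal 0.499 0.635 0.589
outer loop
vertex 0.575 -1.558 -0.474
vertex 2.902 -2.454 -1.478
vertex 1.983 -1.216 -2.035
endloop
endfacet
facet normal -0.661 -0.161 0.733
outer loop
vertex 1.495 -2.796 0.084
vertex 0.575 -1.558 -0.474
vertex 0.437 -4.144 -1.165
endloop
endfacet
facet normal 0.499 0.636 0.589
outer loop
vertex 1.495 -2.796 0.084
vertex 2.902 -2.454 -1.478
vertex 0.575 -1.558 -0.474
endloop
endfacet
facet normal 0.661 0.161 -0.733
outer loop
vertex 1.983 -1.216 -2.035
vertex 2.902 -2.454 -1.478
vertex 0.925 -2.564 -3.284
endloop
endfacet
facet normal -0.499 -0.636 -0.589
outer loop
vertex 1.845 -3.802 -2.726
vertex 0.437 -4.144 -1.165
vertex 0.925 -2.564 -3.284
endloop
endfacet
facet normal 0.661 0.161 -0.733
outer loop
vertex 0.925 -2.564 -3.284
vertex 2.902 -2.454 -1.478
vertex 1.845 -3.802 -2.726
endloop
endfacet
facet normal 0.561 -0.755 0.340
outer loop
vertex 1.845 -3.802 -2.726
vertex 1.495 -2.796 0.084
vertex 0.437 -4.144 -1.165
endloop
endfacet
facet normal 0.561 -0.755 0.340
outer loop
vertex 2.902 -2.454 -1.478
vertex 1.495 -2.796 0.084
vertex 1.845 -3.802 -2.726
endloop
endfacet

endsolid
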